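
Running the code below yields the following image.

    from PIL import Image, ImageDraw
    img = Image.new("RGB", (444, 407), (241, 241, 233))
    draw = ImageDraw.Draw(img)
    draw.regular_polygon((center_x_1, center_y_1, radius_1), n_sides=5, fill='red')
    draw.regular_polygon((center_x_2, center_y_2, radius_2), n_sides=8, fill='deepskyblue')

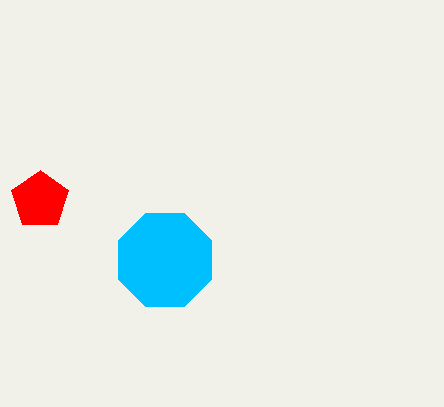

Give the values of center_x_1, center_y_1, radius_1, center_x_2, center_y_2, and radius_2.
center_x_1 = 40
center_y_1 = 200
radius_1 = 30
center_x_2 = 165
center_y_2 = 260
radius_2 = 50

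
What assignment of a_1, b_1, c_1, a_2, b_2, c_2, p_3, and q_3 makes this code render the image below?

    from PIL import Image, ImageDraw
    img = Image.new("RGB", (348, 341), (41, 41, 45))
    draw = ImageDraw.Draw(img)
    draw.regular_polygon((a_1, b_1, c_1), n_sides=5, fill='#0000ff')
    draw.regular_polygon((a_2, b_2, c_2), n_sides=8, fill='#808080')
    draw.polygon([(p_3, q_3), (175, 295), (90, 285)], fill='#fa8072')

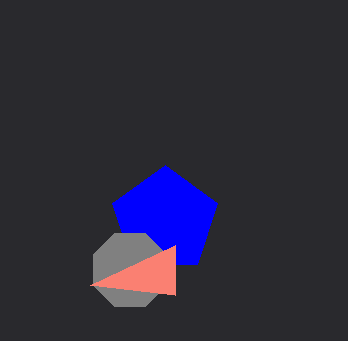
a_1 = 165
b_1 = 220
c_1 = 55
a_2 = 130
b_2 = 270
c_2 = 40
p_3 = 175
q_3 = 245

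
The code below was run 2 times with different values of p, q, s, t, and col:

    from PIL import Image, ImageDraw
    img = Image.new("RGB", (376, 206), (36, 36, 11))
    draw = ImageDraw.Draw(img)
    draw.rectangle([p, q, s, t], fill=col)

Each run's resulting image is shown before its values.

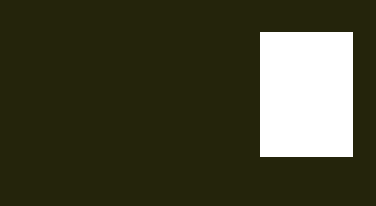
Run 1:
p = 260, q = 32, s = 352, t = 156, col = 'white'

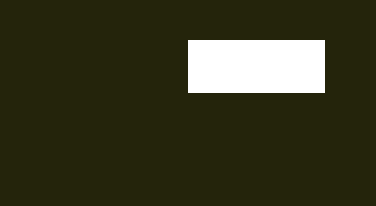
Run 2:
p = 188; q = 40; s = 324; t = 92; col = 'white'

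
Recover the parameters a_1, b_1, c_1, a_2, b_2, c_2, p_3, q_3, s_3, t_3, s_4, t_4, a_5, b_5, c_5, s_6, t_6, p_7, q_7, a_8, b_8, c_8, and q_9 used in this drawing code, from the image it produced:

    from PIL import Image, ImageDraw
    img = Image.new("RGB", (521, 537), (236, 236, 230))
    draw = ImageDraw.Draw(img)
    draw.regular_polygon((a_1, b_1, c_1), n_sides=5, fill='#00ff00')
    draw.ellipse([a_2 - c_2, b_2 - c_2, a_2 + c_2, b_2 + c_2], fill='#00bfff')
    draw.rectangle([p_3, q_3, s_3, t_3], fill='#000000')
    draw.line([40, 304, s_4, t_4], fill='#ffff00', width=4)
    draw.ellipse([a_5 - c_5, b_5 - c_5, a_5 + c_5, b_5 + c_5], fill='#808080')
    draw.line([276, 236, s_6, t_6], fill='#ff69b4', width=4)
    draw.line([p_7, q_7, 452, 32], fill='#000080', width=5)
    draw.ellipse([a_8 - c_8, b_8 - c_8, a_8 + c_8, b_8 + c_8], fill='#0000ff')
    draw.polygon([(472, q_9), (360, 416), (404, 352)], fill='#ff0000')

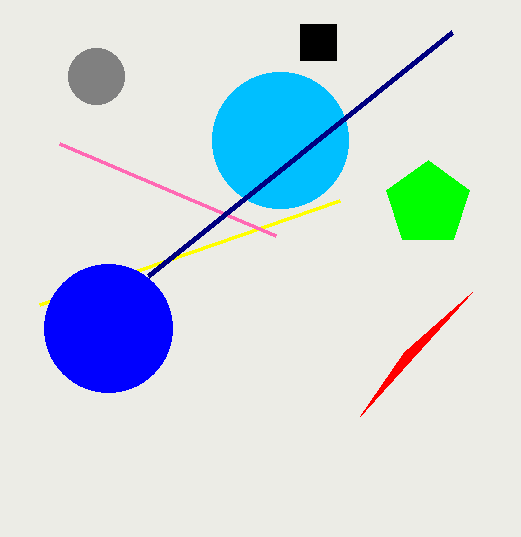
a_1 = 428, b_1 = 204, c_1 = 44, a_2 = 280, b_2 = 140, c_2 = 68, p_3 = 300, q_3 = 24, s_3 = 336, t_3 = 60, s_4 = 340, t_4 = 200, a_5 = 96, b_5 = 76, c_5 = 28, s_6 = 60, t_6 = 144, p_7 = 148, q_7 = 276, a_8 = 108, b_8 = 328, c_8 = 64, q_9 = 292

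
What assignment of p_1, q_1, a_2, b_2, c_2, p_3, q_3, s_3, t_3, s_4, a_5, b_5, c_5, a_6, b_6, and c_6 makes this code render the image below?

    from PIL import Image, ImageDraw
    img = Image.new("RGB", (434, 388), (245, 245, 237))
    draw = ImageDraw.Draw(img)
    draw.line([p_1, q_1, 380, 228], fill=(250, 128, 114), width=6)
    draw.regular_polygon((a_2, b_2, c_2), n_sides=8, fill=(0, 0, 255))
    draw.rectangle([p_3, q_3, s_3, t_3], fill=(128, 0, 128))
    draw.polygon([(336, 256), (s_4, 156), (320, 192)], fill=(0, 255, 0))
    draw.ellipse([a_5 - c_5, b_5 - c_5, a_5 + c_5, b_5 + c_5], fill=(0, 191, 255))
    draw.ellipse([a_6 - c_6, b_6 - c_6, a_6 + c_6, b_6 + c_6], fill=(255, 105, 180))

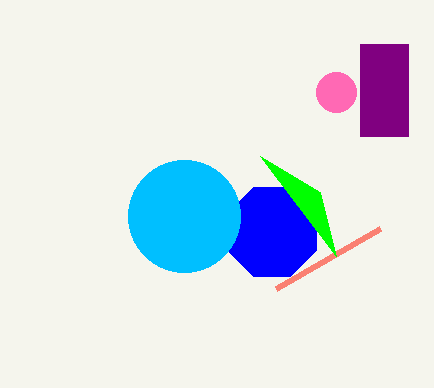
p_1 = 276
q_1 = 288
a_2 = 272
b_2 = 232
c_2 = 48
p_3 = 360
q_3 = 44
s_3 = 408
t_3 = 136
s_4 = 260
a_5 = 184
b_5 = 216
c_5 = 56
a_6 = 336
b_6 = 92
c_6 = 20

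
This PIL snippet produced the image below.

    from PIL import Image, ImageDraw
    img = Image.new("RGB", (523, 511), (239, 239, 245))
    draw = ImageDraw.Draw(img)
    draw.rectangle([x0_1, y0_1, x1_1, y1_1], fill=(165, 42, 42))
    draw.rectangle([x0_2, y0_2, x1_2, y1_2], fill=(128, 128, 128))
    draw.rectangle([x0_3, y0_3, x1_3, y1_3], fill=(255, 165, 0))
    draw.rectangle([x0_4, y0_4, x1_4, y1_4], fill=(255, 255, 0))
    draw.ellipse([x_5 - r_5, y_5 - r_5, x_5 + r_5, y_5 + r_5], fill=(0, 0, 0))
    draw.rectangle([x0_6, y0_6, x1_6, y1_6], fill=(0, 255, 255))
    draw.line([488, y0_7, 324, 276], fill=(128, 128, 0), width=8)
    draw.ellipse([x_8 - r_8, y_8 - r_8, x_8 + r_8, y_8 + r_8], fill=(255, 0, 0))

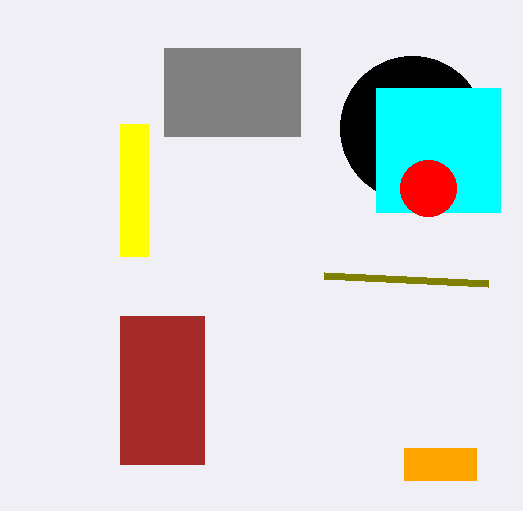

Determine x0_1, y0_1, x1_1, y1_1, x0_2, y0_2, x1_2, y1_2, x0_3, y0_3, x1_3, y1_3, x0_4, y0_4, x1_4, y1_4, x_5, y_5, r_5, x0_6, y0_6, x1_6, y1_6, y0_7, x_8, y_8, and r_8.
x0_1 = 120
y0_1 = 316
x1_1 = 204
y1_1 = 464
x0_2 = 164
y0_2 = 48
x1_2 = 300
y1_2 = 136
x0_3 = 404
y0_3 = 448
x1_3 = 476
y1_3 = 480
x0_4 = 120
y0_4 = 124
x1_4 = 148
y1_4 = 256
x_5 = 412
y_5 = 128
r_5 = 72
x0_6 = 376
y0_6 = 88
x1_6 = 500
y1_6 = 212
y0_7 = 284
x_8 = 428
y_8 = 188
r_8 = 28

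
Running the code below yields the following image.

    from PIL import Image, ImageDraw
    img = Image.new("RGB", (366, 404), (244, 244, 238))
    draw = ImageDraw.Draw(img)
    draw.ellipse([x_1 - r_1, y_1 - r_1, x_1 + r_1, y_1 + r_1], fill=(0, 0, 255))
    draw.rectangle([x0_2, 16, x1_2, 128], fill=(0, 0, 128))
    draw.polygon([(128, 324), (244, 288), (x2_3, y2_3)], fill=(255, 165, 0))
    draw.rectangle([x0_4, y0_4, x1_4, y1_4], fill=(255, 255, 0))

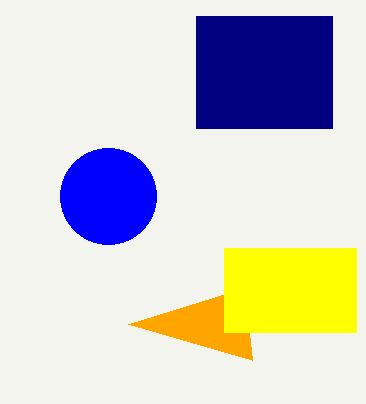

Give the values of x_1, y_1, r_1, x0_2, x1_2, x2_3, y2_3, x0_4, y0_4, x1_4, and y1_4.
x_1 = 108
y_1 = 196
r_1 = 48
x0_2 = 196
x1_2 = 332
x2_3 = 252
y2_3 = 360
x0_4 = 224
y0_4 = 248
x1_4 = 356
y1_4 = 332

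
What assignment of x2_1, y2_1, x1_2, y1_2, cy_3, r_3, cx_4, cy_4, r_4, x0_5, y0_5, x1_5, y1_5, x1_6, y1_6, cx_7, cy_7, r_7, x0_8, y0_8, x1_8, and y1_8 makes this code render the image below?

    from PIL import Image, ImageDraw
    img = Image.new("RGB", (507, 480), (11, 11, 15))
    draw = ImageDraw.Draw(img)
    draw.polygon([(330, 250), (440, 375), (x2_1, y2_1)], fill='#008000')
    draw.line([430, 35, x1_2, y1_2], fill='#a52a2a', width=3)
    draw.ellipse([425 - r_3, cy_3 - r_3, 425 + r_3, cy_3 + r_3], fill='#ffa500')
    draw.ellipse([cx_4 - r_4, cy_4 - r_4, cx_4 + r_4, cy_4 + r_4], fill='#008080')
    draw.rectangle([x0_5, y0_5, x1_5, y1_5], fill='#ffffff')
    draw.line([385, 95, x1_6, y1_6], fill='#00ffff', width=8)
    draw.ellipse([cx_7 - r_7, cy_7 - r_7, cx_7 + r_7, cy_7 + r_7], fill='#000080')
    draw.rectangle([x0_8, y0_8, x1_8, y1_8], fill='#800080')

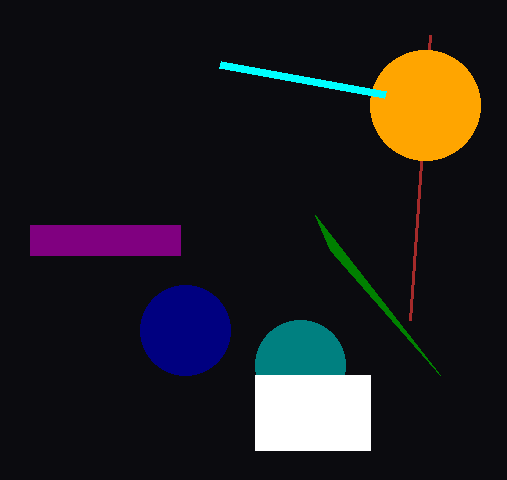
x2_1 = 315
y2_1 = 215
x1_2 = 410
y1_2 = 320
cy_3 = 105
r_3 = 55
cx_4 = 300
cy_4 = 365
r_4 = 45
x0_5 = 255
y0_5 = 375
x1_5 = 370
y1_5 = 450
x1_6 = 220
y1_6 = 65
cx_7 = 185
cy_7 = 330
r_7 = 45
x0_8 = 30
y0_8 = 225
x1_8 = 180
y1_8 = 255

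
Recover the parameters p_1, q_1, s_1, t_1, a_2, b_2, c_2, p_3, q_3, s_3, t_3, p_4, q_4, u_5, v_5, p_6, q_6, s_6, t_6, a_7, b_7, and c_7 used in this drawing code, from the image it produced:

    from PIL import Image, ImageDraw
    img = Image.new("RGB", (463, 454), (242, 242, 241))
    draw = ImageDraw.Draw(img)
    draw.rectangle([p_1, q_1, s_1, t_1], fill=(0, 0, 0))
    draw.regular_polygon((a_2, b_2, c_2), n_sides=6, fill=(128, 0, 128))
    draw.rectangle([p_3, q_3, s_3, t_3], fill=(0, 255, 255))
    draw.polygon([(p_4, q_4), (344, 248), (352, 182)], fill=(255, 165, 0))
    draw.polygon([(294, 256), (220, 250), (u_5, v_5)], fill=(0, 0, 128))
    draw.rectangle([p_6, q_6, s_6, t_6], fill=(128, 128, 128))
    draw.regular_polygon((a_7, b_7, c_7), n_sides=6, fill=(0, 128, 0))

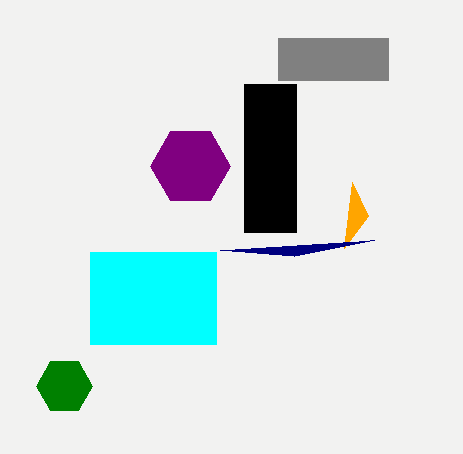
p_1 = 244
q_1 = 84
s_1 = 296
t_1 = 232
a_2 = 190
b_2 = 166
c_2 = 40
p_3 = 90
q_3 = 252
s_3 = 216
t_3 = 344
p_4 = 368
q_4 = 216
u_5 = 374
v_5 = 240
p_6 = 278
q_6 = 38
s_6 = 388
t_6 = 80
a_7 = 64
b_7 = 386
c_7 = 28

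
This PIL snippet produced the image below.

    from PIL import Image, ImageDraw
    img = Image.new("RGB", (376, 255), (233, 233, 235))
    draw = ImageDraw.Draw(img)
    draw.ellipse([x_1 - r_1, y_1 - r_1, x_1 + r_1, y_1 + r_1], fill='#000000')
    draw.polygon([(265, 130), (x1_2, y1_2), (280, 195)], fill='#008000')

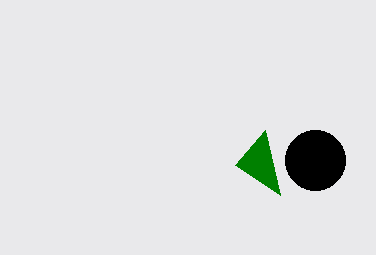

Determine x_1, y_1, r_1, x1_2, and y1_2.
x_1 = 315; y_1 = 160; r_1 = 30; x1_2 = 235; y1_2 = 165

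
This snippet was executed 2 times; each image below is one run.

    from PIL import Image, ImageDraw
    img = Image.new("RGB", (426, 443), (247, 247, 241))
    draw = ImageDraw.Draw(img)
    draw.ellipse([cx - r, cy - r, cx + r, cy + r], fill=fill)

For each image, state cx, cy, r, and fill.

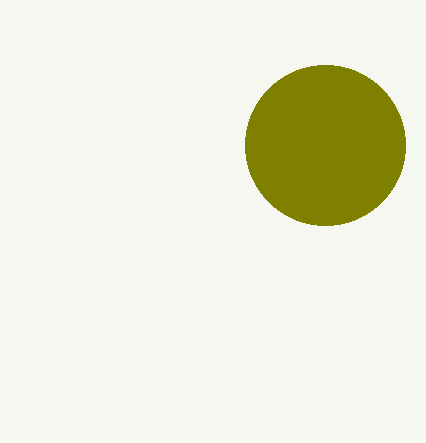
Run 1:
cx = 325
cy = 145
r = 80
fill = 'olive'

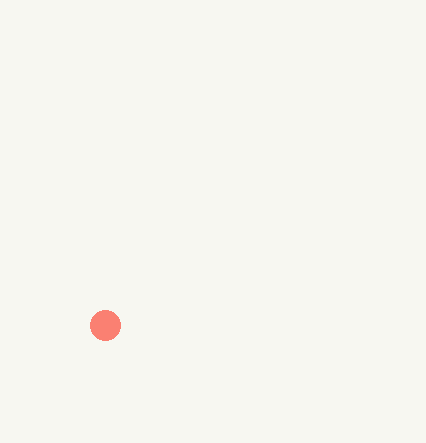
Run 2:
cx = 105
cy = 325
r = 15
fill = 'salmon'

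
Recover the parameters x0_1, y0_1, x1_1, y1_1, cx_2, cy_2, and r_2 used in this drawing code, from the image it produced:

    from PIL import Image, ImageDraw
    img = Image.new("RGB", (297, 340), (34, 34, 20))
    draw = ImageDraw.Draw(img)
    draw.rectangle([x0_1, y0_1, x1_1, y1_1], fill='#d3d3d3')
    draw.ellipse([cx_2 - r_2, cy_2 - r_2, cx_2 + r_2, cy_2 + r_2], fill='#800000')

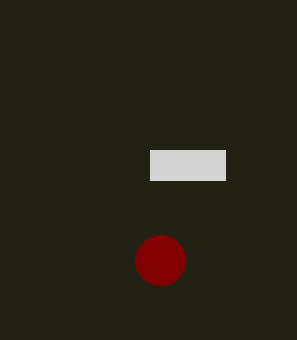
x0_1 = 150, y0_1 = 150, x1_1 = 225, y1_1 = 180, cx_2 = 160, cy_2 = 260, r_2 = 25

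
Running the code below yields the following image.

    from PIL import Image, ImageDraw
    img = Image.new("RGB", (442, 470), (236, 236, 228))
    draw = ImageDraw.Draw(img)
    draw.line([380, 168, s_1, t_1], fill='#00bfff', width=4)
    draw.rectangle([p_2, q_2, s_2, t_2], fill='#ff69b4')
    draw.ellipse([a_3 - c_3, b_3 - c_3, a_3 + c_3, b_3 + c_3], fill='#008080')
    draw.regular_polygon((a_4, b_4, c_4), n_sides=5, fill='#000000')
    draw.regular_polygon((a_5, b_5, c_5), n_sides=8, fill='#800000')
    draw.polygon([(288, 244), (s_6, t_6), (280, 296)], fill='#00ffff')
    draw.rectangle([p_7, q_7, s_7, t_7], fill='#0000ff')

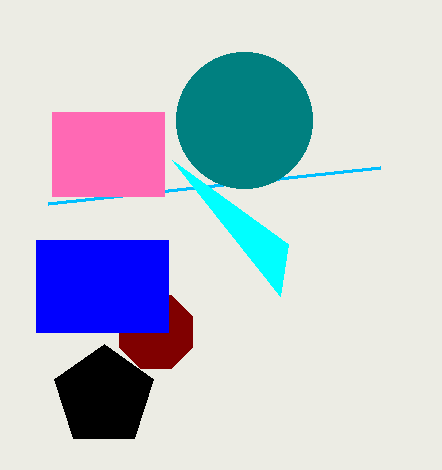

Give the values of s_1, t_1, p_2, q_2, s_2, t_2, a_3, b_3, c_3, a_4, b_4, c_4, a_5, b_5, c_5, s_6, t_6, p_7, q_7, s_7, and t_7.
s_1 = 48; t_1 = 204; p_2 = 52; q_2 = 112; s_2 = 164; t_2 = 196; a_3 = 244; b_3 = 120; c_3 = 68; a_4 = 104; b_4 = 396; c_4 = 52; a_5 = 156; b_5 = 332; c_5 = 40; s_6 = 172; t_6 = 160; p_7 = 36; q_7 = 240; s_7 = 168; t_7 = 332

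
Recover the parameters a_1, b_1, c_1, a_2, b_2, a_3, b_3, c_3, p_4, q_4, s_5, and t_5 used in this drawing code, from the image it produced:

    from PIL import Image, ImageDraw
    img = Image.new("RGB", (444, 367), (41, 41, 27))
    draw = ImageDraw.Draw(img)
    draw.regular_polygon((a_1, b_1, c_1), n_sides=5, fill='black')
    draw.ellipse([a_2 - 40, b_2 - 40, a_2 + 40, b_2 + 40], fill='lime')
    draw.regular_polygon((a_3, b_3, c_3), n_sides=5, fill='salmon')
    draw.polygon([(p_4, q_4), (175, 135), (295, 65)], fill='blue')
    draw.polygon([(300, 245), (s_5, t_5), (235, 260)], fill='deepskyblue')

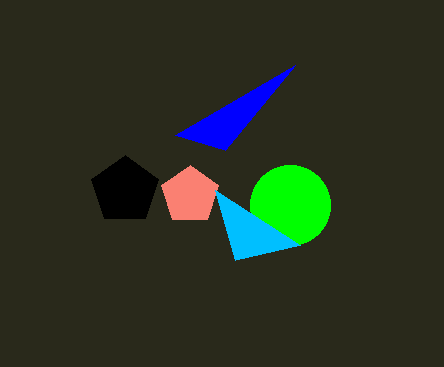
a_1 = 125, b_1 = 190, c_1 = 35, a_2 = 290, b_2 = 205, a_3 = 190, b_3 = 195, c_3 = 30, p_4 = 225, q_4 = 150, s_5 = 215, t_5 = 190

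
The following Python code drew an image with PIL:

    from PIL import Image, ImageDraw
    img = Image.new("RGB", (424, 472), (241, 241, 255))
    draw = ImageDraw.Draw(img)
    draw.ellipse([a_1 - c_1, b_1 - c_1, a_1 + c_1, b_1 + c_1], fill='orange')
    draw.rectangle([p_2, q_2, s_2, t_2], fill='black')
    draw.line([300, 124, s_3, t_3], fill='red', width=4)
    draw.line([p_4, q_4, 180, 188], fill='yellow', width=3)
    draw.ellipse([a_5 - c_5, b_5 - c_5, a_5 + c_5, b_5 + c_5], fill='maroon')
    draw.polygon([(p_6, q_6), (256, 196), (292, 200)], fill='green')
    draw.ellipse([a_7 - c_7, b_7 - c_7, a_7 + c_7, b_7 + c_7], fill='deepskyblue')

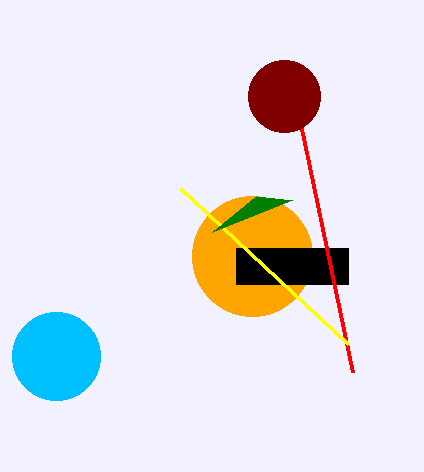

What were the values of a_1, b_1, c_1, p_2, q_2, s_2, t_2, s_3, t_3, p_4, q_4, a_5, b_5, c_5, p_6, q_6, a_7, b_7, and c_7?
a_1 = 252; b_1 = 256; c_1 = 60; p_2 = 236; q_2 = 248; s_2 = 348; t_2 = 284; s_3 = 352; t_3 = 372; p_4 = 348; q_4 = 344; a_5 = 284; b_5 = 96; c_5 = 36; p_6 = 212; q_6 = 232; a_7 = 56; b_7 = 356; c_7 = 44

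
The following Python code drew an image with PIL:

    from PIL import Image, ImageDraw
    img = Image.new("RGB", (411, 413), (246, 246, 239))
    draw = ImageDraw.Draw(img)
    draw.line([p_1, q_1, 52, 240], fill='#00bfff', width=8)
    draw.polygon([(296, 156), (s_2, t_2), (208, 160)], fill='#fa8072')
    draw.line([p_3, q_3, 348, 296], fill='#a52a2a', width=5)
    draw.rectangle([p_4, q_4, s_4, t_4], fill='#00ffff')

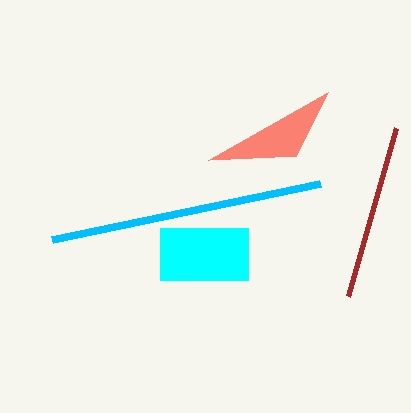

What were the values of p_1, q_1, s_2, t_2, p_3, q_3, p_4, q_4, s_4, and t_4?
p_1 = 320, q_1 = 184, s_2 = 328, t_2 = 92, p_3 = 396, q_3 = 128, p_4 = 160, q_4 = 228, s_4 = 248, t_4 = 280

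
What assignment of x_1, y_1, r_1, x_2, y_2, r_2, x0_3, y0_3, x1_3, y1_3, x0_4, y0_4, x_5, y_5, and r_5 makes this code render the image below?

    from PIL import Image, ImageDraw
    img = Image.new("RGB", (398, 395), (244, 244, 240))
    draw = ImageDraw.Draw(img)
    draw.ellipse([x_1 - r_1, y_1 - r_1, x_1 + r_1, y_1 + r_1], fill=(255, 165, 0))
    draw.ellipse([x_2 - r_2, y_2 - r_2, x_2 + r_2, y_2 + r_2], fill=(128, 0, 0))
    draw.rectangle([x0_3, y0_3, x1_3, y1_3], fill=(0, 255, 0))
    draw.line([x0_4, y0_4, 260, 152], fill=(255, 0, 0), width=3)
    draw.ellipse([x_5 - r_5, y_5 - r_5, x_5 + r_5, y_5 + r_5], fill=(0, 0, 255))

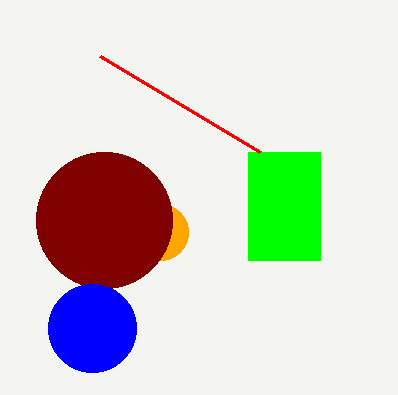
x_1 = 160
y_1 = 232
r_1 = 28
x_2 = 104
y_2 = 220
r_2 = 68
x0_3 = 248
y0_3 = 152
x1_3 = 320
y1_3 = 260
x0_4 = 100
y0_4 = 56
x_5 = 92
y_5 = 328
r_5 = 44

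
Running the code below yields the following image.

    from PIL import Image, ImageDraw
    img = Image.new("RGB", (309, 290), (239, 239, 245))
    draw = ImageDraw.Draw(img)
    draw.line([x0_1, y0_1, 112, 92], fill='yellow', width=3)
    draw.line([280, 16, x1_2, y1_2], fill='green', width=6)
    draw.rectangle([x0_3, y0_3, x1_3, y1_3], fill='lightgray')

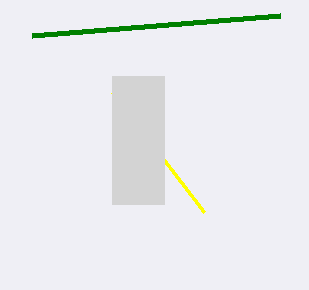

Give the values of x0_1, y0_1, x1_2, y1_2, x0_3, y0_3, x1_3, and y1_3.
x0_1 = 204, y0_1 = 212, x1_2 = 32, y1_2 = 36, x0_3 = 112, y0_3 = 76, x1_3 = 164, y1_3 = 204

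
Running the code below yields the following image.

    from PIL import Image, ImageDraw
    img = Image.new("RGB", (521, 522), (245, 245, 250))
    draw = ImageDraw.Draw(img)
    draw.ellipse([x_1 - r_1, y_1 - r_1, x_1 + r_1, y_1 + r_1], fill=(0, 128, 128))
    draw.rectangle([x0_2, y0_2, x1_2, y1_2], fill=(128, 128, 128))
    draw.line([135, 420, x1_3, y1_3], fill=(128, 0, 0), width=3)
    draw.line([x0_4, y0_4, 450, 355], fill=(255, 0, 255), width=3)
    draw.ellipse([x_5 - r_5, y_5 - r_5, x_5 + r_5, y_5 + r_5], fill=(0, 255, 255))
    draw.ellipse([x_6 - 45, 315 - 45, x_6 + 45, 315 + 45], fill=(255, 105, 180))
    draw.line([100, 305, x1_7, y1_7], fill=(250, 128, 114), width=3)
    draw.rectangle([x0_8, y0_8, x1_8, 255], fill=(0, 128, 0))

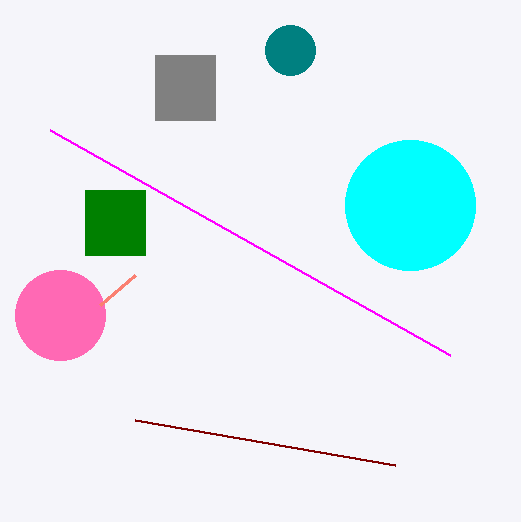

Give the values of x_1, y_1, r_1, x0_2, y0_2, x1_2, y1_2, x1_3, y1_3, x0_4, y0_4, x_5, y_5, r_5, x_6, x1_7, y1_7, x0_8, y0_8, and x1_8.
x_1 = 290; y_1 = 50; r_1 = 25; x0_2 = 155; y0_2 = 55; x1_2 = 215; y1_2 = 120; x1_3 = 395; y1_3 = 465; x0_4 = 50; y0_4 = 130; x_5 = 410; y_5 = 205; r_5 = 65; x_6 = 60; x1_7 = 135; y1_7 = 275; x0_8 = 85; y0_8 = 190; x1_8 = 145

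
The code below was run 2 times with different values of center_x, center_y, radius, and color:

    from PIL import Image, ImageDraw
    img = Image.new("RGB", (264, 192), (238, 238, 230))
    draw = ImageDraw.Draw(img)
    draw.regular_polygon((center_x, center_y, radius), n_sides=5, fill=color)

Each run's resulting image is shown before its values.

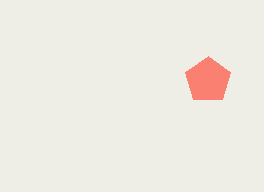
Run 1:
center_x = 208, center_y = 80, radius = 24, color = 'salmon'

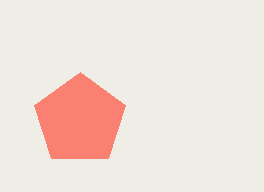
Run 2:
center_x = 80; center_y = 120; radius = 48; color = 'salmon'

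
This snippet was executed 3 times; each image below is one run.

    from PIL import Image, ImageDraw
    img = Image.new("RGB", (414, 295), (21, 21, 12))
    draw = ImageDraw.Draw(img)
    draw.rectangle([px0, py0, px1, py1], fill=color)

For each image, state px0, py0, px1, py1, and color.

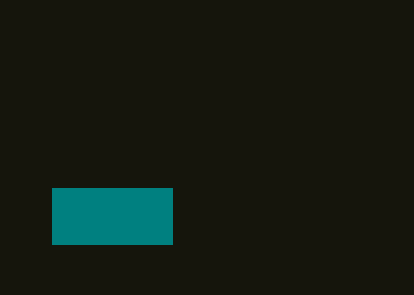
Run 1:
px0 = 52, py0 = 188, px1 = 172, py1 = 244, color = 'teal'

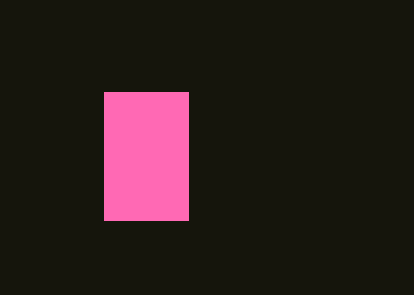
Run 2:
px0 = 104, py0 = 92, px1 = 188, py1 = 220, color = 'hotpink'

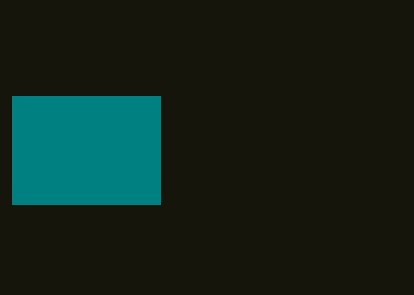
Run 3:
px0 = 12; py0 = 96; px1 = 160; py1 = 204; color = 'teal'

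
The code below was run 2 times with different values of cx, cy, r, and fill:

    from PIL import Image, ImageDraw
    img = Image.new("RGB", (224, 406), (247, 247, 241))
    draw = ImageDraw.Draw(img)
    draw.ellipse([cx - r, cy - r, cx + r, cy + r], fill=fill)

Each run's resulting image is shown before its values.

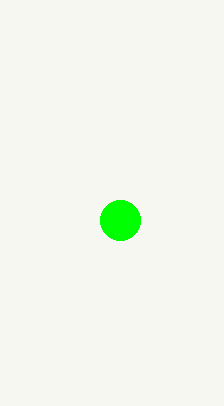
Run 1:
cx = 120; cy = 220; r = 20; fill = 'lime'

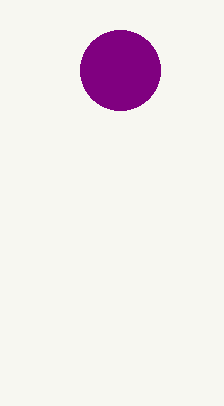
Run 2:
cx = 120; cy = 70; r = 40; fill = 'purple'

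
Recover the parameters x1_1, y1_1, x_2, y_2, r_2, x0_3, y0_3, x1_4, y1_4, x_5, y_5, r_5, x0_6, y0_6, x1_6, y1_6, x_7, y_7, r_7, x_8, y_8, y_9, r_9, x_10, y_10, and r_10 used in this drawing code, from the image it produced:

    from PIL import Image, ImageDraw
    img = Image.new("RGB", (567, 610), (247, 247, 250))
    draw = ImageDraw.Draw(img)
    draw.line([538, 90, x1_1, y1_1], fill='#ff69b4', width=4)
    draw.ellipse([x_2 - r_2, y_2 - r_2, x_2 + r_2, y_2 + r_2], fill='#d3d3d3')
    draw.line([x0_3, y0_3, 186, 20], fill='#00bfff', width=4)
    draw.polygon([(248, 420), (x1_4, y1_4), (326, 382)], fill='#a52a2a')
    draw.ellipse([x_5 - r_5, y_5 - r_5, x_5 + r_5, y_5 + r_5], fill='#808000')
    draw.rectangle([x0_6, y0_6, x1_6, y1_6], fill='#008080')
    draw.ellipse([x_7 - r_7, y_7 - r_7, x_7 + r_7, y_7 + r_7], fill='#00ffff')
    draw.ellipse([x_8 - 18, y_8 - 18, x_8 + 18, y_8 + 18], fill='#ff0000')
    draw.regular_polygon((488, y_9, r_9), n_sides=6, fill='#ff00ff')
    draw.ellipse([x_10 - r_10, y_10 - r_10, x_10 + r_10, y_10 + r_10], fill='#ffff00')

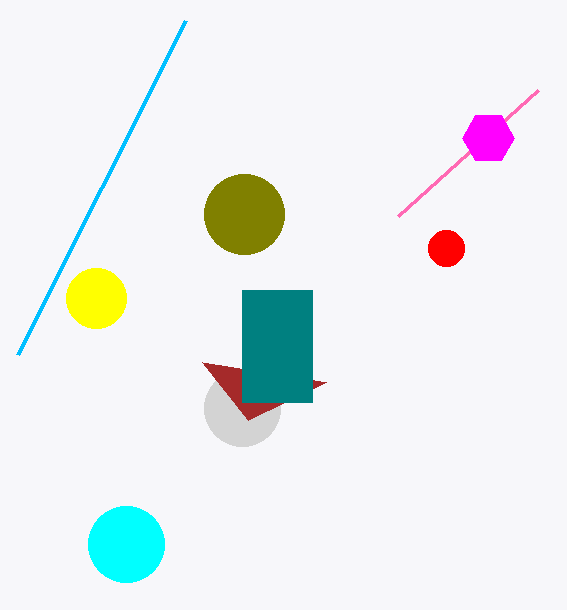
x1_1 = 398, y1_1 = 216, x_2 = 242, y_2 = 408, r_2 = 38, x0_3 = 18, y0_3 = 354, x1_4 = 202, y1_4 = 362, x_5 = 244, y_5 = 214, r_5 = 40, x0_6 = 242, y0_6 = 290, x1_6 = 312, y1_6 = 402, x_7 = 126, y_7 = 544, r_7 = 38, x_8 = 446, y_8 = 248, y_9 = 138, r_9 = 26, x_10 = 96, y_10 = 298, r_10 = 30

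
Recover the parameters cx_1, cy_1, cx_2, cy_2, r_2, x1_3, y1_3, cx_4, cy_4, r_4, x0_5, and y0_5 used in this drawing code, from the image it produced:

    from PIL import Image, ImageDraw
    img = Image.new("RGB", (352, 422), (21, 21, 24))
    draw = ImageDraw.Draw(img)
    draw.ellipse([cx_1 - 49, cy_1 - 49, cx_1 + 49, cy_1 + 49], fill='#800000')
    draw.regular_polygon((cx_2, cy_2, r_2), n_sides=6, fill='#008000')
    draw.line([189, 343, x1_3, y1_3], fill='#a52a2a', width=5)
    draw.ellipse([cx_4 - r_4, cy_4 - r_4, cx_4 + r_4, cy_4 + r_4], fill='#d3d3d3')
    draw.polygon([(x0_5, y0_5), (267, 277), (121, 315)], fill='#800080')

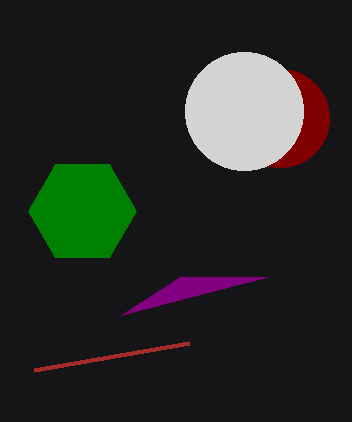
cx_1 = 280, cy_1 = 118, cx_2 = 82, cy_2 = 211, r_2 = 54, x1_3 = 34, y1_3 = 370, cx_4 = 244, cy_4 = 111, r_4 = 59, x0_5 = 181, y0_5 = 276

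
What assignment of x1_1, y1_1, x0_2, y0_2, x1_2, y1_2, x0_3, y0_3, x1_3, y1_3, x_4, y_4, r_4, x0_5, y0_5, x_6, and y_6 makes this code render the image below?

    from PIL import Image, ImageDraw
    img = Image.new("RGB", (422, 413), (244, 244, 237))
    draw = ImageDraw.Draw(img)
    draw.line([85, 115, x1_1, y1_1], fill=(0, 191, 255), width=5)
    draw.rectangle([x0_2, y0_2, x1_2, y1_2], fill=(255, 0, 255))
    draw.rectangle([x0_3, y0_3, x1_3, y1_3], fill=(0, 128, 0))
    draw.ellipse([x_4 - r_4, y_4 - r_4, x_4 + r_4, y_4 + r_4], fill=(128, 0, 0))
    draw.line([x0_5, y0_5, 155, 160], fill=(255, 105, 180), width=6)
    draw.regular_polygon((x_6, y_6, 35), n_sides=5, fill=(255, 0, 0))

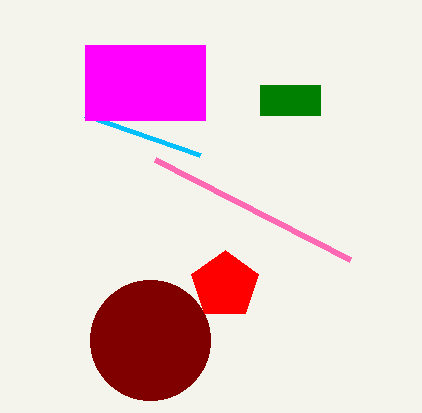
x1_1 = 200; y1_1 = 155; x0_2 = 85; y0_2 = 45; x1_2 = 205; y1_2 = 120; x0_3 = 260; y0_3 = 85; x1_3 = 320; y1_3 = 115; x_4 = 150; y_4 = 340; r_4 = 60; x0_5 = 350; y0_5 = 260; x_6 = 225; y_6 = 285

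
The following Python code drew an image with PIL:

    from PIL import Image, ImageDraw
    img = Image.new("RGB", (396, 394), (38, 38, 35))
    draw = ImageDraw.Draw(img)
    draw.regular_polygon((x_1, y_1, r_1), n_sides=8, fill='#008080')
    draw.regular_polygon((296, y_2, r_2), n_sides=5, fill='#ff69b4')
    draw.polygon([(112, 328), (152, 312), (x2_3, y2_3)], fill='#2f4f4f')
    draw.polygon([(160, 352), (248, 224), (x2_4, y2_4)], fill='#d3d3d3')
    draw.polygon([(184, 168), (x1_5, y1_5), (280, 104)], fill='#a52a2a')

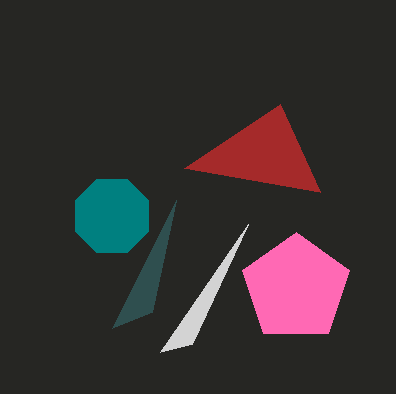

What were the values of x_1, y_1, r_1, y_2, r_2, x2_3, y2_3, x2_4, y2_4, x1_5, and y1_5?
x_1 = 112, y_1 = 216, r_1 = 40, y_2 = 288, r_2 = 56, x2_3 = 176, y2_3 = 200, x2_4 = 192, y2_4 = 344, x1_5 = 320, y1_5 = 192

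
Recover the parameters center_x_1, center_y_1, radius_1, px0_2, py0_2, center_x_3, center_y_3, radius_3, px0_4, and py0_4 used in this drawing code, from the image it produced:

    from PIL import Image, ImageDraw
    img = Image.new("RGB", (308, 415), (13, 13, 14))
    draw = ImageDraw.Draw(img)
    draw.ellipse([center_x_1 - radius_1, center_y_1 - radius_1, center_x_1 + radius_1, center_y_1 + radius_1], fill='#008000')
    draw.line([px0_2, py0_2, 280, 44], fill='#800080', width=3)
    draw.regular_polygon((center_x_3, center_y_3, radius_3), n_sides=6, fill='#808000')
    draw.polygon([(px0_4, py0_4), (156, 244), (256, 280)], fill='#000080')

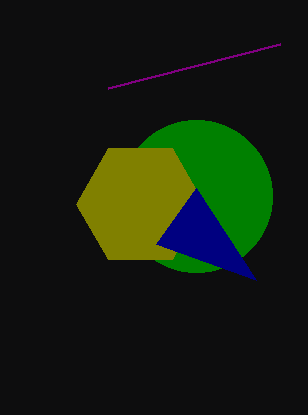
center_x_1 = 196, center_y_1 = 196, radius_1 = 76, px0_2 = 108, py0_2 = 88, center_x_3 = 140, center_y_3 = 204, radius_3 = 64, px0_4 = 196, py0_4 = 188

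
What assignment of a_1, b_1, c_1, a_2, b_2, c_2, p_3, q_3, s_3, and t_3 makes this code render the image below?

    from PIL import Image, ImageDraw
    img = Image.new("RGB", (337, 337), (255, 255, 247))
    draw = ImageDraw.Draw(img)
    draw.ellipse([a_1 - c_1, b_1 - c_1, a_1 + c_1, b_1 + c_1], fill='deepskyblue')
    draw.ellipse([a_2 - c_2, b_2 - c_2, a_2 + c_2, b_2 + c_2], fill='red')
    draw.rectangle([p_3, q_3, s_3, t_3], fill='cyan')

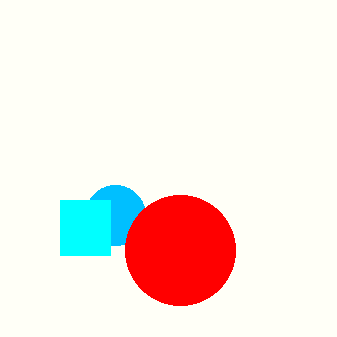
a_1 = 115, b_1 = 215, c_1 = 30, a_2 = 180, b_2 = 250, c_2 = 55, p_3 = 60, q_3 = 200, s_3 = 110, t_3 = 255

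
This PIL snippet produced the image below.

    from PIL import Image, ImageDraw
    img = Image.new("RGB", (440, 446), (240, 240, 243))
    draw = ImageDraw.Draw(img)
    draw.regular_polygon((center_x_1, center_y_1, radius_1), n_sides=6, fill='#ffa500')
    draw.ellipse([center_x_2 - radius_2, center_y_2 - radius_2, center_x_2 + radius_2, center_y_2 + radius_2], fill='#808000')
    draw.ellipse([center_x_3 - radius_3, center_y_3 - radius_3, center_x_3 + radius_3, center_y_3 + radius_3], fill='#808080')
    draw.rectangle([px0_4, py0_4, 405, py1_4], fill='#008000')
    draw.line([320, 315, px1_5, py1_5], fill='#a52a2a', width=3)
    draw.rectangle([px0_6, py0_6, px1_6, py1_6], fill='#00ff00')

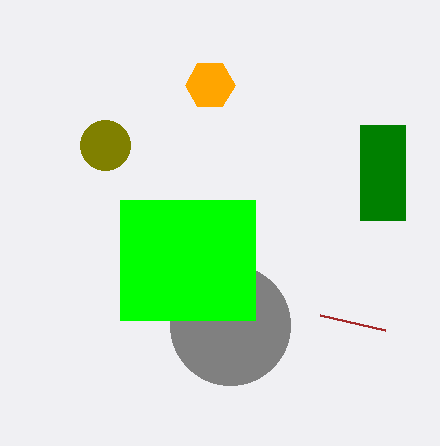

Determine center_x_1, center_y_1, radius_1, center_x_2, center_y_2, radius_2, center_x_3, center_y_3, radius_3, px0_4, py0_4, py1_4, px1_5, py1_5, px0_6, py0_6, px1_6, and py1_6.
center_x_1 = 210; center_y_1 = 85; radius_1 = 25; center_x_2 = 105; center_y_2 = 145; radius_2 = 25; center_x_3 = 230; center_y_3 = 325; radius_3 = 60; px0_4 = 360; py0_4 = 125; py1_4 = 220; px1_5 = 385; py1_5 = 330; px0_6 = 120; py0_6 = 200; px1_6 = 255; py1_6 = 320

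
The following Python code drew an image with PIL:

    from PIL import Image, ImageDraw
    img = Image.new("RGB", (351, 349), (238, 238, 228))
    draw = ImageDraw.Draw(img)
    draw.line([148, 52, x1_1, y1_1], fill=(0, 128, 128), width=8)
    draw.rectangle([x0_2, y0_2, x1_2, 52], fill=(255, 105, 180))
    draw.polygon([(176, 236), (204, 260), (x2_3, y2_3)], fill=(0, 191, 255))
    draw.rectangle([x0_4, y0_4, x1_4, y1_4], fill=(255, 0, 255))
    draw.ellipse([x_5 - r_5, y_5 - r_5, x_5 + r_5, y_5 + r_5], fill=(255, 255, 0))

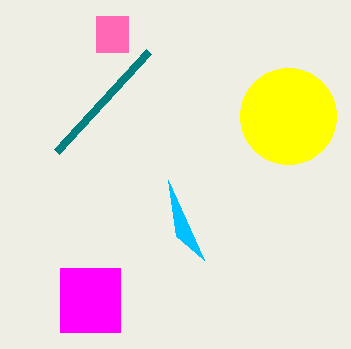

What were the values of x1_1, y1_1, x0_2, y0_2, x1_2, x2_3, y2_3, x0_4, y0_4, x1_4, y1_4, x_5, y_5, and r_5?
x1_1 = 56; y1_1 = 152; x0_2 = 96; y0_2 = 16; x1_2 = 128; x2_3 = 168; y2_3 = 180; x0_4 = 60; y0_4 = 268; x1_4 = 120; y1_4 = 332; x_5 = 288; y_5 = 116; r_5 = 48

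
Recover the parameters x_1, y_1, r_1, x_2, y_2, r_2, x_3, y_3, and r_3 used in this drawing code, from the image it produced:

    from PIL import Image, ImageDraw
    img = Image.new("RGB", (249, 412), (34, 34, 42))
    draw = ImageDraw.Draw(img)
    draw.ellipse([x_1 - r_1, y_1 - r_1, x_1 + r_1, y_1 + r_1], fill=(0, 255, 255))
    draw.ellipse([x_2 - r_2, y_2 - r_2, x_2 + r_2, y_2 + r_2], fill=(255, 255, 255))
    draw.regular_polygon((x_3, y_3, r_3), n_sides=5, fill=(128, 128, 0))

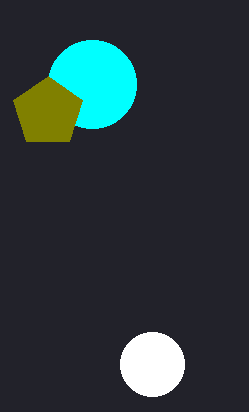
x_1 = 92; y_1 = 84; r_1 = 44; x_2 = 152; y_2 = 364; r_2 = 32; x_3 = 48; y_3 = 112; r_3 = 36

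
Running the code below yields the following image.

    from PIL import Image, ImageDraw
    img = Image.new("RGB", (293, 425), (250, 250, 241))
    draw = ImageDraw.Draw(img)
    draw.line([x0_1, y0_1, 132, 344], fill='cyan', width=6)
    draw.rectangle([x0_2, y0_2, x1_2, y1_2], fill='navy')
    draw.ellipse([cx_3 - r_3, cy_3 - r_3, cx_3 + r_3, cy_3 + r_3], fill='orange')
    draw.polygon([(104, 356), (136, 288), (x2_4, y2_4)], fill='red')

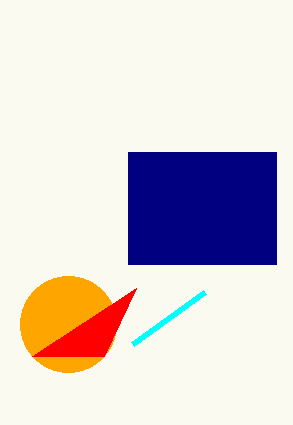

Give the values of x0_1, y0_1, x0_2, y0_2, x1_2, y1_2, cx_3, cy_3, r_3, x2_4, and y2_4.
x0_1 = 204, y0_1 = 292, x0_2 = 128, y0_2 = 152, x1_2 = 276, y1_2 = 264, cx_3 = 68, cy_3 = 324, r_3 = 48, x2_4 = 32, y2_4 = 356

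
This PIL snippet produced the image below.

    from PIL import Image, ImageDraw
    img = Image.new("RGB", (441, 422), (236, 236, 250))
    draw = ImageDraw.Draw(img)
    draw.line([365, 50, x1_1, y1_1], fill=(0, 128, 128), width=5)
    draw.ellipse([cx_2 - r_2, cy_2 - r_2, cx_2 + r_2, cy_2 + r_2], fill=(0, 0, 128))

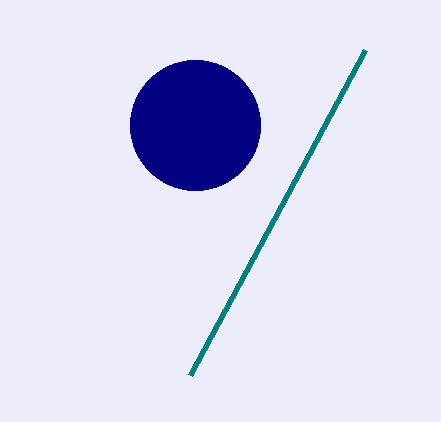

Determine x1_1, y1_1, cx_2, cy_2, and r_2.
x1_1 = 190
y1_1 = 375
cx_2 = 195
cy_2 = 125
r_2 = 65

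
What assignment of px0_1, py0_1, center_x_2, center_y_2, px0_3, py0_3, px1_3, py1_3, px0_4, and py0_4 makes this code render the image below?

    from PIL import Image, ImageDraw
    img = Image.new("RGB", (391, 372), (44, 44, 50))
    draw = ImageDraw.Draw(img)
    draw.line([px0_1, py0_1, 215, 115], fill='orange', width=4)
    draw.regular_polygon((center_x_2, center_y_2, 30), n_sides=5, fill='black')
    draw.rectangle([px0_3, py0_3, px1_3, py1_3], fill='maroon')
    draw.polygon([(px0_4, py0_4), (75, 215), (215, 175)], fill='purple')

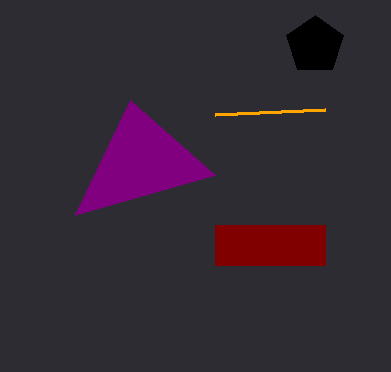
px0_1 = 325, py0_1 = 110, center_x_2 = 315, center_y_2 = 45, px0_3 = 215, py0_3 = 225, px1_3 = 325, py1_3 = 265, px0_4 = 130, py0_4 = 100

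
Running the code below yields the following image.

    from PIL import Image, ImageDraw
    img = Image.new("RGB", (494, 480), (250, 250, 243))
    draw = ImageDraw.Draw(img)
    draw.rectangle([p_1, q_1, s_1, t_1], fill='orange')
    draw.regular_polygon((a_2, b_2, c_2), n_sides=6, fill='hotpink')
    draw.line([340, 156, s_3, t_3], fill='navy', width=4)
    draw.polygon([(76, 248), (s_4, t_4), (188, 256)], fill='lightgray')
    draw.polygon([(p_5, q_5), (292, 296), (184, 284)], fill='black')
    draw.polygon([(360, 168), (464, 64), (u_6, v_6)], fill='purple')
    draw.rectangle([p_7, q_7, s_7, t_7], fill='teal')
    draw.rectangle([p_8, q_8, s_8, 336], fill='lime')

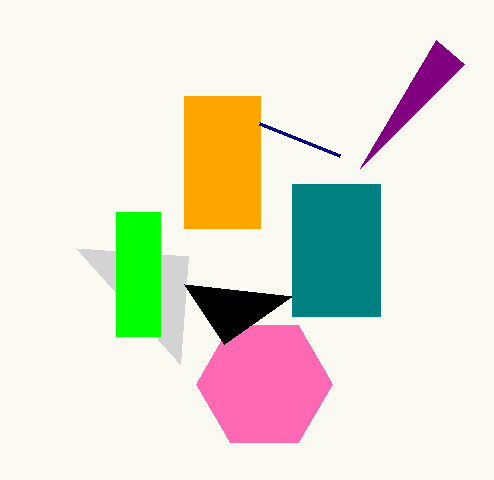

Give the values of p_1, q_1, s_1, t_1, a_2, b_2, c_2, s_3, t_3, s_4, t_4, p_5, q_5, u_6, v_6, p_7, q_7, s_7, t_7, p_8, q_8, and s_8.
p_1 = 184; q_1 = 96; s_1 = 260; t_1 = 228; a_2 = 264; b_2 = 384; c_2 = 68; s_3 = 260; t_3 = 124; s_4 = 180; t_4 = 364; p_5 = 224; q_5 = 344; u_6 = 436; v_6 = 40; p_7 = 292; q_7 = 184; s_7 = 380; t_7 = 316; p_8 = 116; q_8 = 212; s_8 = 160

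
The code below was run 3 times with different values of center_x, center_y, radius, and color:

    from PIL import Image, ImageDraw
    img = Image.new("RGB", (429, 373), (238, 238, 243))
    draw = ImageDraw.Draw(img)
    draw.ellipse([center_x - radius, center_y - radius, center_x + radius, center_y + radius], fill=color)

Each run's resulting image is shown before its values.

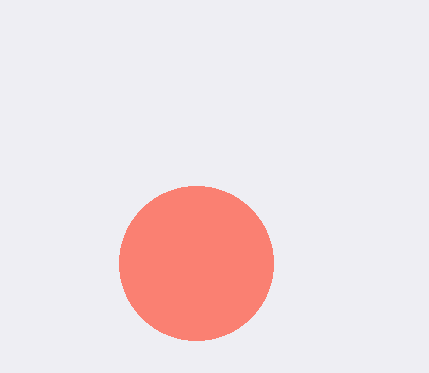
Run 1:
center_x = 196
center_y = 263
radius = 77
color = 'salmon'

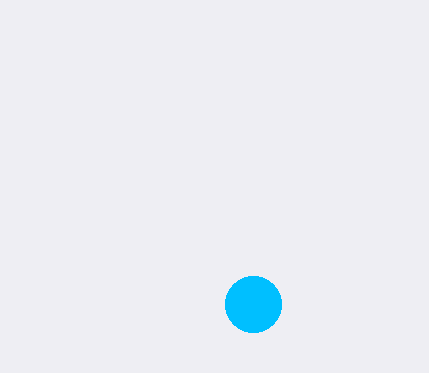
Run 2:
center_x = 253, center_y = 304, radius = 28, color = 'deepskyblue'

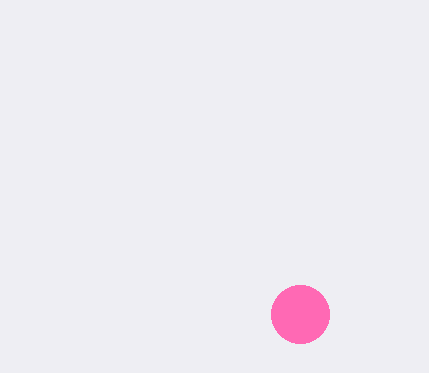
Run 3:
center_x = 300
center_y = 314
radius = 29
color = 'hotpink'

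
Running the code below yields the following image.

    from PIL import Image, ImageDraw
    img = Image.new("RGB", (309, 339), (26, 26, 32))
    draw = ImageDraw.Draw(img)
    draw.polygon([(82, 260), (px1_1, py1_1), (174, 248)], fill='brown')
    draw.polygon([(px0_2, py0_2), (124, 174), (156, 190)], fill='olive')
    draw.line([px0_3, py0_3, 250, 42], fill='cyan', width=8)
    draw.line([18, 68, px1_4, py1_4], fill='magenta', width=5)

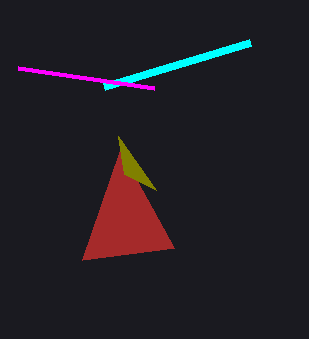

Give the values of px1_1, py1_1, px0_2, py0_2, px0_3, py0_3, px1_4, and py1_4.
px1_1 = 120
py1_1 = 150
px0_2 = 118
py0_2 = 136
px0_3 = 104
py0_3 = 86
px1_4 = 154
py1_4 = 88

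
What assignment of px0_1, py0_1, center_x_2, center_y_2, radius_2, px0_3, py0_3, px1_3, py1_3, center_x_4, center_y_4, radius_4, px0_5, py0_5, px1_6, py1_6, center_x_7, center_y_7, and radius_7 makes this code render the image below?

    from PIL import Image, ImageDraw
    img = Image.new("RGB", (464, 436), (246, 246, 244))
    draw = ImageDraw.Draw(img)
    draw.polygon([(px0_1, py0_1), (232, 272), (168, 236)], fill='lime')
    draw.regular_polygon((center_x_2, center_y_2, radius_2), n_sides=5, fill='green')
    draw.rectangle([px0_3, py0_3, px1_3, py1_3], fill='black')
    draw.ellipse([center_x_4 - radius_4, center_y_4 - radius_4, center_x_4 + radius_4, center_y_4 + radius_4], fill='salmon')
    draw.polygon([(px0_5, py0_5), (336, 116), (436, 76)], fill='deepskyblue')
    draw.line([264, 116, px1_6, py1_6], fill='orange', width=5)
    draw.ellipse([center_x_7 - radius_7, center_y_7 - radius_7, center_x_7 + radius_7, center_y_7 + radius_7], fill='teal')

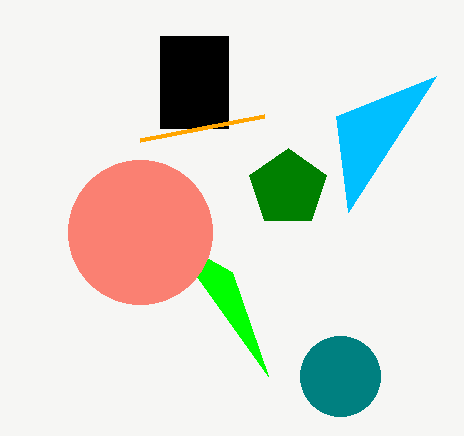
px0_1 = 268; py0_1 = 376; center_x_2 = 288; center_y_2 = 188; radius_2 = 40; px0_3 = 160; py0_3 = 36; px1_3 = 228; py1_3 = 128; center_x_4 = 140; center_y_4 = 232; radius_4 = 72; px0_5 = 348; py0_5 = 212; px1_6 = 140; py1_6 = 140; center_x_7 = 340; center_y_7 = 376; radius_7 = 40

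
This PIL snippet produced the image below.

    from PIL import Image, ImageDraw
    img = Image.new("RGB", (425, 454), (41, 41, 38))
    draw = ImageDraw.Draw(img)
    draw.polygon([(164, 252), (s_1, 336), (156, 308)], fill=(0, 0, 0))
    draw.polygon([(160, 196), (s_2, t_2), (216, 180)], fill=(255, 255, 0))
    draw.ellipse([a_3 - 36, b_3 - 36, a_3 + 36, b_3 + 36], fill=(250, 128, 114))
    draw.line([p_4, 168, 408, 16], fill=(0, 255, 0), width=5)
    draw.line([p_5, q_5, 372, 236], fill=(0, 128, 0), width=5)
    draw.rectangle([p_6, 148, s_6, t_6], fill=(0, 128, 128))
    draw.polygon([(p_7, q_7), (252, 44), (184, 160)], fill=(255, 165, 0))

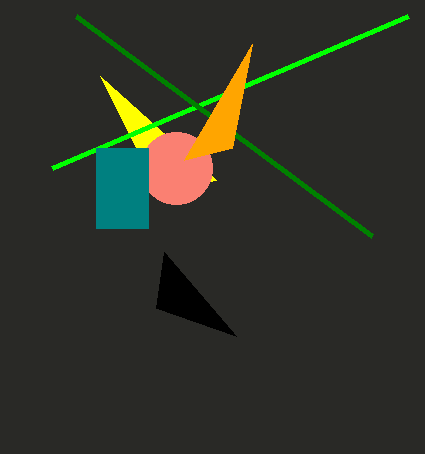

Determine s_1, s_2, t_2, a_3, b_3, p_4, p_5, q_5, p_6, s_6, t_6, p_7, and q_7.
s_1 = 236, s_2 = 100, t_2 = 76, a_3 = 176, b_3 = 168, p_4 = 52, p_5 = 76, q_5 = 16, p_6 = 96, s_6 = 148, t_6 = 228, p_7 = 232, q_7 = 148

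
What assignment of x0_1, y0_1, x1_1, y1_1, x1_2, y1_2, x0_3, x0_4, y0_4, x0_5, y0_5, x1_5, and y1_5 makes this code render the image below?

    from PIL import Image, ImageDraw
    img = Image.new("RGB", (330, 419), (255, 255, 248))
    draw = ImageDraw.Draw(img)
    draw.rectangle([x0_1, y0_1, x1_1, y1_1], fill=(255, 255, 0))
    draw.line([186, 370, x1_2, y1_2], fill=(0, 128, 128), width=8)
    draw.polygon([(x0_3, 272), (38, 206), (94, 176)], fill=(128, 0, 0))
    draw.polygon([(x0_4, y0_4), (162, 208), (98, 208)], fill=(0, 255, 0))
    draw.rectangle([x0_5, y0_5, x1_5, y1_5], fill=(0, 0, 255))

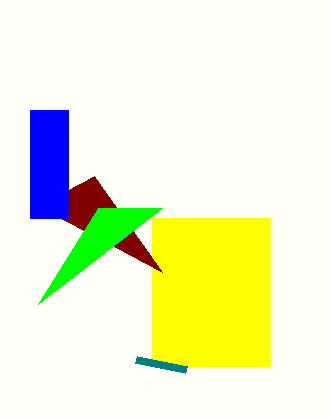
x0_1 = 152
y0_1 = 218
x1_1 = 270
y1_1 = 366
x1_2 = 136
y1_2 = 360
x0_3 = 162
x0_4 = 38
y0_4 = 304
x0_5 = 30
y0_5 = 110
x1_5 = 68
y1_5 = 218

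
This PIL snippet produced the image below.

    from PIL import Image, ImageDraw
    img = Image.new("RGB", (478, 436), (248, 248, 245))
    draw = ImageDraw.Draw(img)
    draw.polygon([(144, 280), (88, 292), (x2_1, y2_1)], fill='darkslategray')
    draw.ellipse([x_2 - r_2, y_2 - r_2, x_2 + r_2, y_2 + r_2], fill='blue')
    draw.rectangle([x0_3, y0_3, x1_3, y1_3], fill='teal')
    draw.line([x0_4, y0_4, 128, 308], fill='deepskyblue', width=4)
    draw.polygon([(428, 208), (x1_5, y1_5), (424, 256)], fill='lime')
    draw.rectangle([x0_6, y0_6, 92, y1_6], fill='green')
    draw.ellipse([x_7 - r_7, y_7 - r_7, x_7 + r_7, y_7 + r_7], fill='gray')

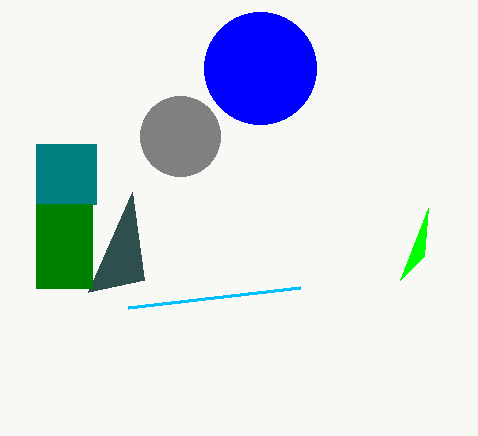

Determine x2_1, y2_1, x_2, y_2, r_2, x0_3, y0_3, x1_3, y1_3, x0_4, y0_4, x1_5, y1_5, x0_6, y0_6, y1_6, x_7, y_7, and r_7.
x2_1 = 132; y2_1 = 192; x_2 = 260; y_2 = 68; r_2 = 56; x0_3 = 36; y0_3 = 144; x1_3 = 96; y1_3 = 204; x0_4 = 300; y0_4 = 288; x1_5 = 400; y1_5 = 280; x0_6 = 36; y0_6 = 204; y1_6 = 288; x_7 = 180; y_7 = 136; r_7 = 40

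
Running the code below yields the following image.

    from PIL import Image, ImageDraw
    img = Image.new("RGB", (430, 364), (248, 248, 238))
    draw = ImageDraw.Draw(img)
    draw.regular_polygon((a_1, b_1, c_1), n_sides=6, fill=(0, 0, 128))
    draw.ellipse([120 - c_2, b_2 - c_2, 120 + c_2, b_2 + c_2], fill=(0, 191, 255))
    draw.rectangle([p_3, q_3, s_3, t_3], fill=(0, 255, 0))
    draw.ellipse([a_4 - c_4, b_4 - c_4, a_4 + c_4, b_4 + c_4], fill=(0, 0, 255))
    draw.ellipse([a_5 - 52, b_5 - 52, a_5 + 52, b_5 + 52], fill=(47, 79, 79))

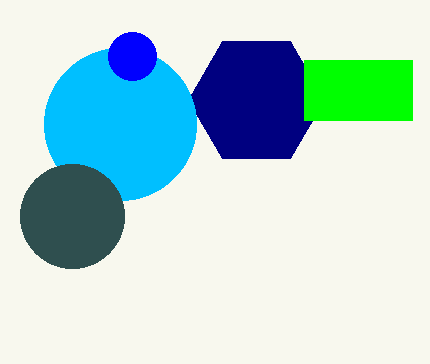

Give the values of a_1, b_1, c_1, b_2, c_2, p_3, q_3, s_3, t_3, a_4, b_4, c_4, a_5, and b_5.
a_1 = 256, b_1 = 100, c_1 = 68, b_2 = 124, c_2 = 76, p_3 = 304, q_3 = 60, s_3 = 412, t_3 = 120, a_4 = 132, b_4 = 56, c_4 = 24, a_5 = 72, b_5 = 216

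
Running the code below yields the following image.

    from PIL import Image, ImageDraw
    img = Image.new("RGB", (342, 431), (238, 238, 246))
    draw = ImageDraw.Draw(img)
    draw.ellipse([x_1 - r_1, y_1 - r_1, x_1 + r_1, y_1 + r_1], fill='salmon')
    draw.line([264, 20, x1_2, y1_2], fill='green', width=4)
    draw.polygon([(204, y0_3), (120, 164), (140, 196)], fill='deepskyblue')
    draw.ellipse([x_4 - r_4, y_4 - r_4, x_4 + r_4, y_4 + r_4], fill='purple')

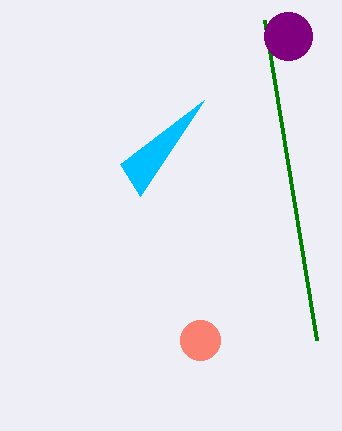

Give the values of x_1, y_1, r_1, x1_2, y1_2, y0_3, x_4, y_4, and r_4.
x_1 = 200, y_1 = 340, r_1 = 20, x1_2 = 316, y1_2 = 340, y0_3 = 100, x_4 = 288, y_4 = 36, r_4 = 24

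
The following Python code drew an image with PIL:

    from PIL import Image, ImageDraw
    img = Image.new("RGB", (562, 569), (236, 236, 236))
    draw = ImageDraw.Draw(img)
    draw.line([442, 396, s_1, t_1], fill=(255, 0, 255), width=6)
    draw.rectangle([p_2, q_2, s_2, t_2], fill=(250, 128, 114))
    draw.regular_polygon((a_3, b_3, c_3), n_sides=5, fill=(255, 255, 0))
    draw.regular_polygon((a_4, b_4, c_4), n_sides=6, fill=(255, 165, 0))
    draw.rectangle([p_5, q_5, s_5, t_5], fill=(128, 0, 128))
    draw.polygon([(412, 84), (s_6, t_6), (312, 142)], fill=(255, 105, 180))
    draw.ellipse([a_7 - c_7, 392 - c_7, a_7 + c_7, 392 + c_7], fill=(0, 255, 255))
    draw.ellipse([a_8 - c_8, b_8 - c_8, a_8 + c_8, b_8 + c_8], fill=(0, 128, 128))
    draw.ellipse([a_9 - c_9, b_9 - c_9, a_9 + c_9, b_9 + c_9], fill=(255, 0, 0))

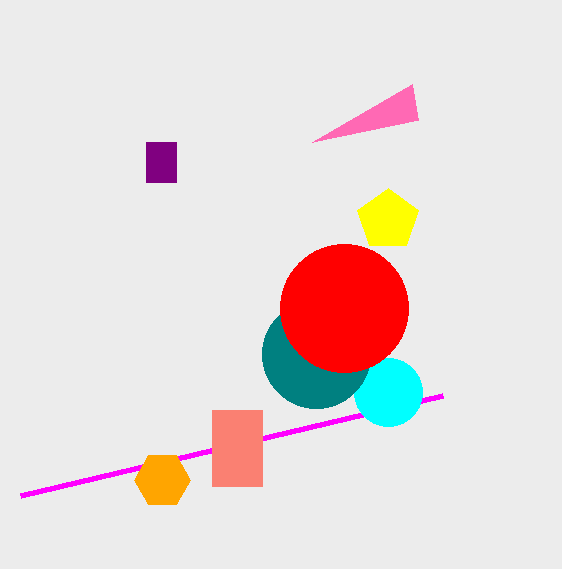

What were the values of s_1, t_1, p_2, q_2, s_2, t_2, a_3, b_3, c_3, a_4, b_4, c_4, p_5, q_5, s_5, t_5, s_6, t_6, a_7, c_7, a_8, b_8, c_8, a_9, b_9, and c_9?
s_1 = 20, t_1 = 496, p_2 = 212, q_2 = 410, s_2 = 262, t_2 = 486, a_3 = 388, b_3 = 220, c_3 = 32, a_4 = 162, b_4 = 480, c_4 = 28, p_5 = 146, q_5 = 142, s_5 = 176, t_5 = 182, s_6 = 418, t_6 = 120, a_7 = 388, c_7 = 34, a_8 = 316, b_8 = 354, c_8 = 54, a_9 = 344, b_9 = 308, c_9 = 64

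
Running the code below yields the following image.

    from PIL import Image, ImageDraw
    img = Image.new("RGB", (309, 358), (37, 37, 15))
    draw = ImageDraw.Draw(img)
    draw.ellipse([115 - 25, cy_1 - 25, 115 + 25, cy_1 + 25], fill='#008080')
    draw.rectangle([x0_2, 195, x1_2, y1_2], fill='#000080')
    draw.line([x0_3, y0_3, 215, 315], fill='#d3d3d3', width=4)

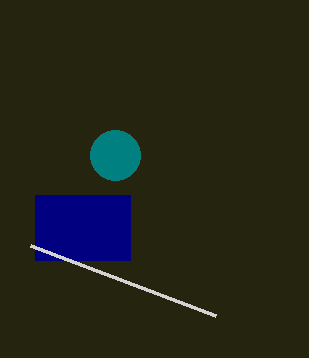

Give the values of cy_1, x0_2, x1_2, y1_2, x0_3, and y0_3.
cy_1 = 155
x0_2 = 35
x1_2 = 130
y1_2 = 260
x0_3 = 30
y0_3 = 245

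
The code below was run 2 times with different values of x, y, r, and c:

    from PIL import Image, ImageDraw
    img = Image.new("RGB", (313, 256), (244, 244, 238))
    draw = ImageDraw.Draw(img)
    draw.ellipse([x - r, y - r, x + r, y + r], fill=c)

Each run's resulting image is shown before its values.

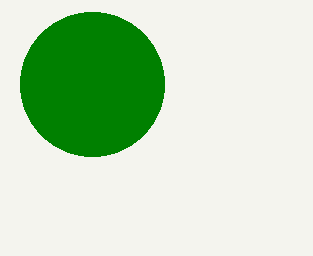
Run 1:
x = 92, y = 84, r = 72, c = 'green'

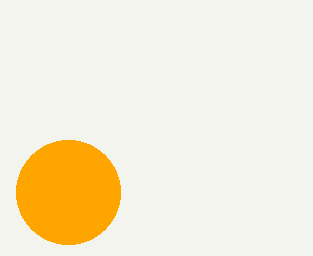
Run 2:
x = 68
y = 192
r = 52
c = 'orange'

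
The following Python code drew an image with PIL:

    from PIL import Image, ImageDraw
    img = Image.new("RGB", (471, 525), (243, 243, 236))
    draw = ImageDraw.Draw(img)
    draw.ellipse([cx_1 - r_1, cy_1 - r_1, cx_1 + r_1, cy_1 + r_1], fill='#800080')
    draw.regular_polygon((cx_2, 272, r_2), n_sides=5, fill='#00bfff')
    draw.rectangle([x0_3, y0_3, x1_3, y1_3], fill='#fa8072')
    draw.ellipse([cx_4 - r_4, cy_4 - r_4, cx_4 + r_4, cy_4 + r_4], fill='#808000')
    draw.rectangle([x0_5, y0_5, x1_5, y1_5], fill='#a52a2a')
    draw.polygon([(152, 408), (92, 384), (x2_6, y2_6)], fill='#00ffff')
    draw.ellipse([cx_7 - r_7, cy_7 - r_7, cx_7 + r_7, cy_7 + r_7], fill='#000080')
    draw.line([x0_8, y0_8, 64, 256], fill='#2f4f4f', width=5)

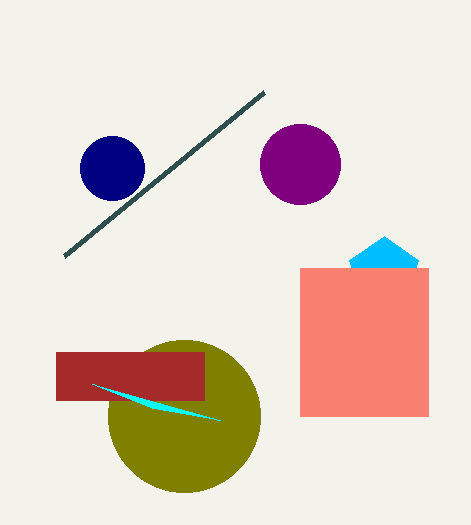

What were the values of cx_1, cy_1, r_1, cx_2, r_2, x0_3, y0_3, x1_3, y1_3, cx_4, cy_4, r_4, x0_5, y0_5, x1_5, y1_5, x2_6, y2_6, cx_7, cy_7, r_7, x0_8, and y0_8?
cx_1 = 300
cy_1 = 164
r_1 = 40
cx_2 = 384
r_2 = 36
x0_3 = 300
y0_3 = 268
x1_3 = 428
y1_3 = 416
cx_4 = 184
cy_4 = 416
r_4 = 76
x0_5 = 56
y0_5 = 352
x1_5 = 204
y1_5 = 400
x2_6 = 220
y2_6 = 420
cx_7 = 112
cy_7 = 168
r_7 = 32
x0_8 = 264
y0_8 = 92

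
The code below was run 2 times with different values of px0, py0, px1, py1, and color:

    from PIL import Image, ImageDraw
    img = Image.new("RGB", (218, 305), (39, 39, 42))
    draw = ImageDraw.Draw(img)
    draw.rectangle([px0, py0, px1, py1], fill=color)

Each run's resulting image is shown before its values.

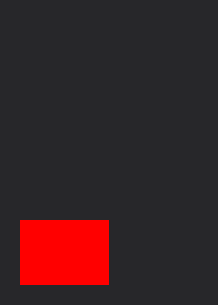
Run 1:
px0 = 20; py0 = 220; px1 = 108; py1 = 284; color = 'red'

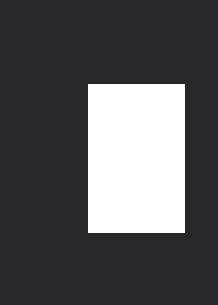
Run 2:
px0 = 88; py0 = 84; px1 = 184; py1 = 232; color = 'white'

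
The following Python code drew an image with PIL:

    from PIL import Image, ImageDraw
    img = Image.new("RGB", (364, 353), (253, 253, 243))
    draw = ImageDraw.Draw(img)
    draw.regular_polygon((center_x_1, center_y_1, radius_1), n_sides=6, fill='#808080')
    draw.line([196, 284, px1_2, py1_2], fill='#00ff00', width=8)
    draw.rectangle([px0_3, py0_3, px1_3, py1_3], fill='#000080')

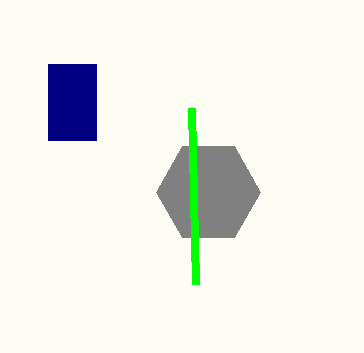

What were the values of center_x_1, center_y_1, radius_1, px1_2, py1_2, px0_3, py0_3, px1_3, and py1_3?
center_x_1 = 208; center_y_1 = 192; radius_1 = 52; px1_2 = 192; py1_2 = 108; px0_3 = 48; py0_3 = 64; px1_3 = 96; py1_3 = 140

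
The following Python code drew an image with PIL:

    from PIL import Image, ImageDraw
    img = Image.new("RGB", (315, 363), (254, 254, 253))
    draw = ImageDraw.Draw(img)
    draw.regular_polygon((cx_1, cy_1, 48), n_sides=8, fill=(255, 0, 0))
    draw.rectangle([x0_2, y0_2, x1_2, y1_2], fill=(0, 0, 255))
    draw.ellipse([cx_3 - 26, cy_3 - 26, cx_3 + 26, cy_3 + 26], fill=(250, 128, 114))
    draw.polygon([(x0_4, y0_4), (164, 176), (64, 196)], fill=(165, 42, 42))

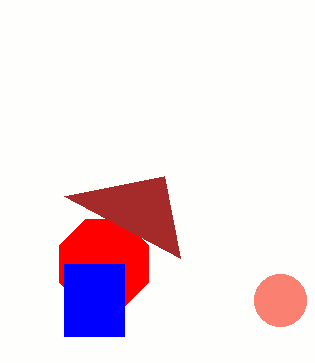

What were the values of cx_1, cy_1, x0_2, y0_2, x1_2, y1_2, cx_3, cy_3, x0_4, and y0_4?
cx_1 = 104, cy_1 = 264, x0_2 = 64, y0_2 = 264, x1_2 = 124, y1_2 = 336, cx_3 = 280, cy_3 = 300, x0_4 = 180, y0_4 = 258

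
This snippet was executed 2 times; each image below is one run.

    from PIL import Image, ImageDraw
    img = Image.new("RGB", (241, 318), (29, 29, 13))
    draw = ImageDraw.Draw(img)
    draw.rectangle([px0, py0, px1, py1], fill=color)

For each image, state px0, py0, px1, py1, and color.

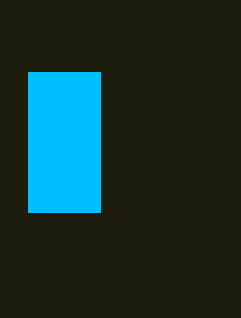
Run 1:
px0 = 28; py0 = 72; px1 = 100; py1 = 212; color = 'deepskyblue'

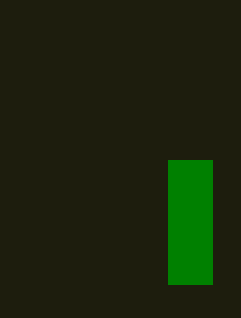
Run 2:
px0 = 168
py0 = 160
px1 = 212
py1 = 284
color = 'green'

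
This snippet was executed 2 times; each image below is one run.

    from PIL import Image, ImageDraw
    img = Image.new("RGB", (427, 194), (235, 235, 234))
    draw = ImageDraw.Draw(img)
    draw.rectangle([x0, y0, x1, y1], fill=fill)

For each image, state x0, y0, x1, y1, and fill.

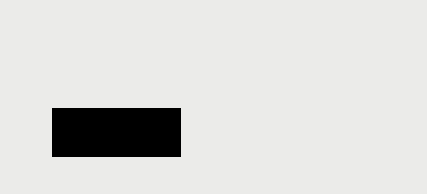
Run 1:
x0 = 52
y0 = 108
x1 = 180
y1 = 156
fill = 'black'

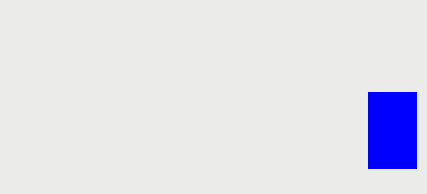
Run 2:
x0 = 368
y0 = 92
x1 = 416
y1 = 168
fill = 'blue'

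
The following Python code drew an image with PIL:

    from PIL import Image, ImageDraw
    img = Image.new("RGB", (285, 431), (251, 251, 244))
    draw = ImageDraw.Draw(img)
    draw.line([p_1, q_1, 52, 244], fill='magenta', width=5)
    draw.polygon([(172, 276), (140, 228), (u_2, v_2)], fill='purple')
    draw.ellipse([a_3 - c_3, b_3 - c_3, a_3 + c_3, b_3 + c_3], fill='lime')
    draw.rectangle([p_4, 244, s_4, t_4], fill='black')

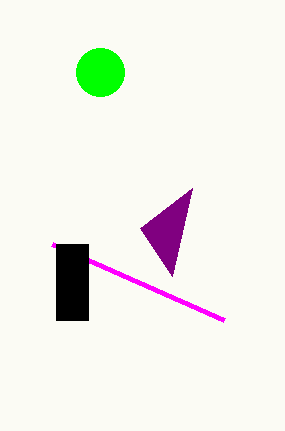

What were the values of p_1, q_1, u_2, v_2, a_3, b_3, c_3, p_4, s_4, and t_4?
p_1 = 224, q_1 = 320, u_2 = 192, v_2 = 188, a_3 = 100, b_3 = 72, c_3 = 24, p_4 = 56, s_4 = 88, t_4 = 320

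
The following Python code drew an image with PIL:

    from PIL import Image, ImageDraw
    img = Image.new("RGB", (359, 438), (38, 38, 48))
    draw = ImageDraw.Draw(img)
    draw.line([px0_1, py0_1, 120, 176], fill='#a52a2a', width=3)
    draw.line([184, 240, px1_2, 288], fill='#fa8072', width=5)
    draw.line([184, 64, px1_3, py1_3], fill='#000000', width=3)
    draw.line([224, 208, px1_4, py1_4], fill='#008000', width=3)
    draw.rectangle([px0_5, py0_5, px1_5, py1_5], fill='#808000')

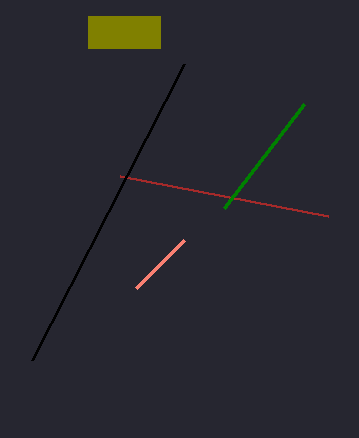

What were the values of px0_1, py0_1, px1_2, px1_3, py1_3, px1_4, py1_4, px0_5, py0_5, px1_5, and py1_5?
px0_1 = 328; py0_1 = 216; px1_2 = 136; px1_3 = 32; py1_3 = 360; px1_4 = 304; py1_4 = 104; px0_5 = 88; py0_5 = 16; px1_5 = 160; py1_5 = 48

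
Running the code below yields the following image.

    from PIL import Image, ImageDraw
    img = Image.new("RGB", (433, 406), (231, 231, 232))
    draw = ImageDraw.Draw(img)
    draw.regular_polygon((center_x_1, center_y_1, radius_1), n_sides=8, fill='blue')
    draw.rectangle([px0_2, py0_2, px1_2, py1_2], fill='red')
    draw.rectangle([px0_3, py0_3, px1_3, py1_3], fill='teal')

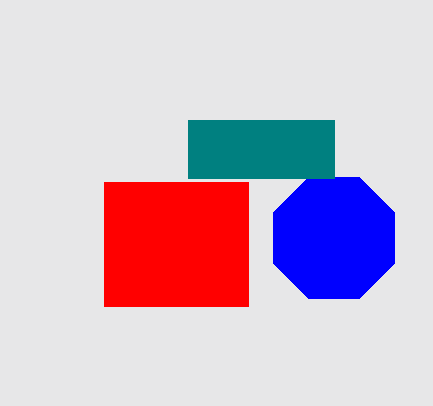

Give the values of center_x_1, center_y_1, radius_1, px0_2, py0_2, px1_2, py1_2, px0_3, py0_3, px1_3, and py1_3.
center_x_1 = 334
center_y_1 = 238
radius_1 = 66
px0_2 = 104
py0_2 = 182
px1_2 = 248
py1_2 = 306
px0_3 = 188
py0_3 = 120
px1_3 = 334
py1_3 = 178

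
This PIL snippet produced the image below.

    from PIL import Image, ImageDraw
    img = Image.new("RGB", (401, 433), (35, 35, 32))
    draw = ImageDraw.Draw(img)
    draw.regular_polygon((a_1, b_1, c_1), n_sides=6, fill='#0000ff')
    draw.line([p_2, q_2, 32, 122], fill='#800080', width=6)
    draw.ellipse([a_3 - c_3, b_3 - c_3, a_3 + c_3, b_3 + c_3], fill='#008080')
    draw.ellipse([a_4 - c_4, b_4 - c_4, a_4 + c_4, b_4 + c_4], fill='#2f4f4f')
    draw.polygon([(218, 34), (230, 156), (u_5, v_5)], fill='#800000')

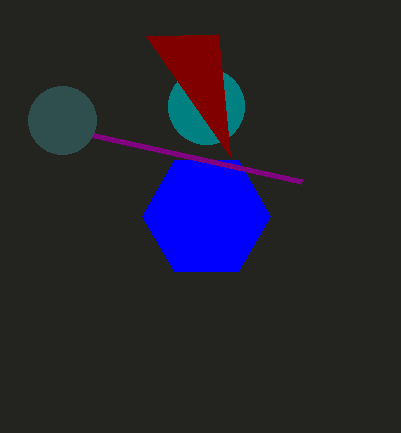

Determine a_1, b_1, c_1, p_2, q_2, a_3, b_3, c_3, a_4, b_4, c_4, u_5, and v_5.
a_1 = 206
b_1 = 216
c_1 = 64
p_2 = 302
q_2 = 182
a_3 = 206
b_3 = 106
c_3 = 38
a_4 = 62
b_4 = 120
c_4 = 34
u_5 = 146
v_5 = 36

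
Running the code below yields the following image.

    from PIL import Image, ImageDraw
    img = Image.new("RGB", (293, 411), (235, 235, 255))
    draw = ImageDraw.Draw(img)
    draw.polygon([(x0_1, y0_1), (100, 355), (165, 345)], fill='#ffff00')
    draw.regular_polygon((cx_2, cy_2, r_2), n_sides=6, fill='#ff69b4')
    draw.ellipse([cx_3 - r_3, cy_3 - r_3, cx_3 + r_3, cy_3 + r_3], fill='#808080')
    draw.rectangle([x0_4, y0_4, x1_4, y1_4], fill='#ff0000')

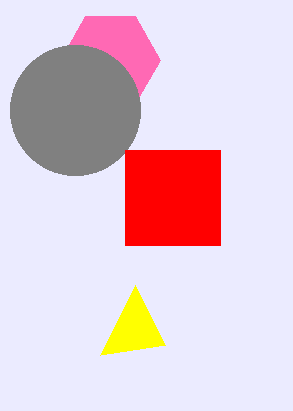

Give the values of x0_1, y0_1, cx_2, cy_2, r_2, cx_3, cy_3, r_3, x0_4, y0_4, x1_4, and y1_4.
x0_1 = 135, y0_1 = 285, cx_2 = 110, cy_2 = 60, r_2 = 50, cx_3 = 75, cy_3 = 110, r_3 = 65, x0_4 = 125, y0_4 = 150, x1_4 = 220, y1_4 = 245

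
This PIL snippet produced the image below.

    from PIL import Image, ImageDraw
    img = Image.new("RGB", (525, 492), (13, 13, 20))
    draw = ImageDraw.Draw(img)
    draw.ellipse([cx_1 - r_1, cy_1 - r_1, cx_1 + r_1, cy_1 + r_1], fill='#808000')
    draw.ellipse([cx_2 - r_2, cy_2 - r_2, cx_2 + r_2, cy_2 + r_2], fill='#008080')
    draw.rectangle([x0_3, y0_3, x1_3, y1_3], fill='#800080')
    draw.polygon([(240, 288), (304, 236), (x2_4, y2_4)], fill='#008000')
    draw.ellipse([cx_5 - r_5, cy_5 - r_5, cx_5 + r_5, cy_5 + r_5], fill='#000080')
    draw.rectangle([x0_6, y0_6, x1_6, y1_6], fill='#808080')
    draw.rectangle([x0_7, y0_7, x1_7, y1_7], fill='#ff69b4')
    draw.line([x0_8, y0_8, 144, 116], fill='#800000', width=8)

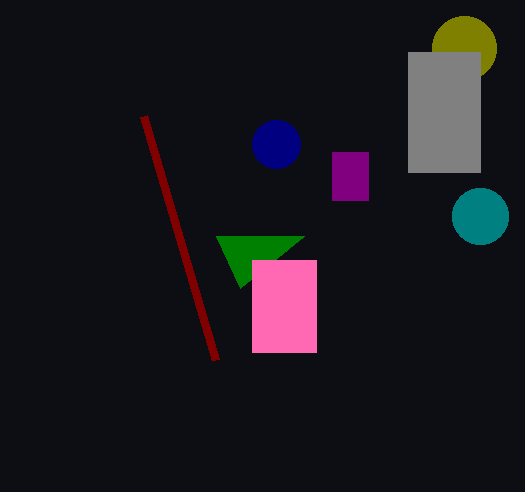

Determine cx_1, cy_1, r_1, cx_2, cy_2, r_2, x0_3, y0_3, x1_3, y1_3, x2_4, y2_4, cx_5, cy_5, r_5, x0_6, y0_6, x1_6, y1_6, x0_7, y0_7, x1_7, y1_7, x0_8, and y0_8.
cx_1 = 464
cy_1 = 48
r_1 = 32
cx_2 = 480
cy_2 = 216
r_2 = 28
x0_3 = 332
y0_3 = 152
x1_3 = 368
y1_3 = 200
x2_4 = 216
y2_4 = 236
cx_5 = 276
cy_5 = 144
r_5 = 24
x0_6 = 408
y0_6 = 52
x1_6 = 480
y1_6 = 172
x0_7 = 252
y0_7 = 260
x1_7 = 316
y1_7 = 352
x0_8 = 216
y0_8 = 360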